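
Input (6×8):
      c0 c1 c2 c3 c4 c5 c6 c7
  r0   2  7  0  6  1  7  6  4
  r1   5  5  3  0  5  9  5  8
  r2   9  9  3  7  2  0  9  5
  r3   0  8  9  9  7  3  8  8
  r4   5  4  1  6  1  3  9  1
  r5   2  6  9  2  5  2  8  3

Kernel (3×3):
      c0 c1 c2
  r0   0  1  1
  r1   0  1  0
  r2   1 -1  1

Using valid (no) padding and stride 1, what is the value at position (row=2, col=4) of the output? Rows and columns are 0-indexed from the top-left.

The receptive field on the input at this output position is [2 0 9 / 7 3 8 / 1 3 9]. Elementwise product with the kernel and sum: 0·1 + 9·1 + 3·1 + 1·1 + 3·-1 + 9·1.

19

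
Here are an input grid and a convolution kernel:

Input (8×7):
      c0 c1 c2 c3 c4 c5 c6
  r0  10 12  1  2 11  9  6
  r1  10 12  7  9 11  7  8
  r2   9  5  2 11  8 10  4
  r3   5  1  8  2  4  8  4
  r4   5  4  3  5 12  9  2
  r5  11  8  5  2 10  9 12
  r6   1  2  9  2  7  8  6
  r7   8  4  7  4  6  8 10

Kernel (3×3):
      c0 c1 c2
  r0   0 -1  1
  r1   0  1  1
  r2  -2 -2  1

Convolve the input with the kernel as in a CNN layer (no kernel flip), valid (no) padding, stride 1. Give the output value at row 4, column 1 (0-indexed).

-11

The receptive field on the input at this output position is [4 3 5 / 8 5 2 / 2 9 2]. Elementwise product with the kernel and sum: 3·-1 + 5·1 + 5·1 + 2·1 + 2·-2 + 9·-2 + 2·1.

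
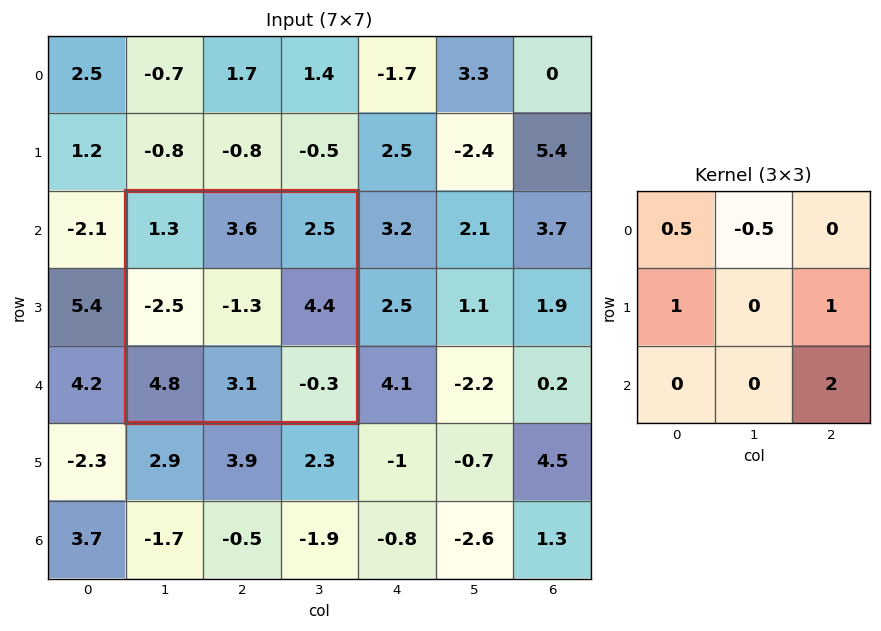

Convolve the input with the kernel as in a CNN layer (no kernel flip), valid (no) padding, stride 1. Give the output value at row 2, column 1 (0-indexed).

0.15

The receptive field on the input at this output position is [1.3 3.6 2.5 / -2.5 -1.3 4.4 / 4.8 3.1 -0.3]. Elementwise product with the kernel and sum: 1.3·0.5 + 3.6·-0.5 + -2.5·1 + 4.4·1 + -0.3·2.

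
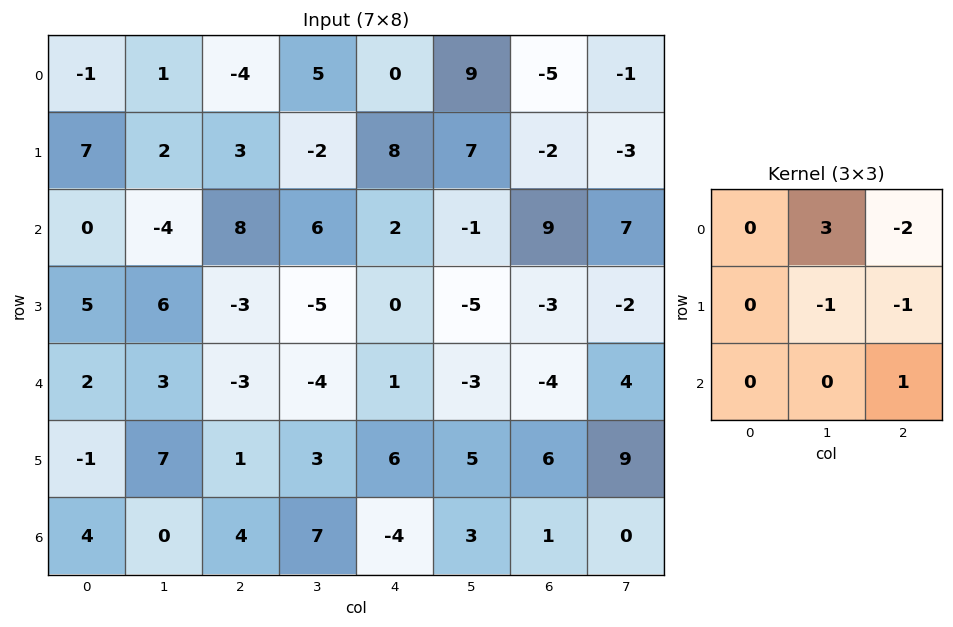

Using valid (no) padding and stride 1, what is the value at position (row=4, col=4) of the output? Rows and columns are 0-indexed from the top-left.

The receptive field on the input at this output position is [1 -3 -4 / 6 5 6 / -4 3 1]. Elementwise product with the kernel and sum: -3·3 + -4·-2 + 5·-1 + 6·-1 + 1·1.

-11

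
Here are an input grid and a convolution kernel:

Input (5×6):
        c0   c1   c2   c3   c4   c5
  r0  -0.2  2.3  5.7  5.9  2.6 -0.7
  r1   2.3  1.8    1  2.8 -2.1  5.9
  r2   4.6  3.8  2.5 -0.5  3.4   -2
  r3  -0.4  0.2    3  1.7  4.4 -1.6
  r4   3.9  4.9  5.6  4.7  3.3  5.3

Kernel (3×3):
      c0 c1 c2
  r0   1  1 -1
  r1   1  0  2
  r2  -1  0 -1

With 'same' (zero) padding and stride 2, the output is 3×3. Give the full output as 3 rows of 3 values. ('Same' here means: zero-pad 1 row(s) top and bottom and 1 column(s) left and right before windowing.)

Output[0,0]: The receptive field on the zero-padded input at this output position is [0 0 0 / 0 -0.2 2.3 / 0 2.3 1.8]. Elementwise product with the kernel and sum: 0·1 + 0·1 + 0·-1 + 0·1 + 2.3·2 + 0·-1 + 1.8·-1.
Output[0,1]: The receptive field on the zero-padded input at this output position is [0 0 0 / 2.3 5.7 5.9 / 1.8 1 2.8]. Elementwise product with the kernel and sum: 0·1 + 0·1 + 0·-1 + 2.3·1 + 5.9·2 + 1.8·-1 + 2.8·-1.

2.8 9.5 -4.2
7.9 0.9 -9.8
9.2 15.8 23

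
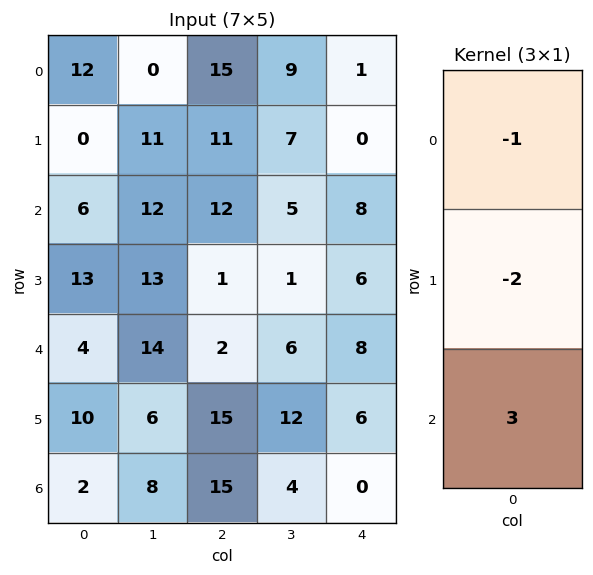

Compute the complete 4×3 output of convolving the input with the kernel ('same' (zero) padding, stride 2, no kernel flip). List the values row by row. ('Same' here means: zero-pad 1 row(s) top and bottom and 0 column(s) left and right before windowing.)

-24 3 -2
27 -32 2
9 40 -4
-14 -45 -6

Output[0,0]: The receptive field on the zero-padded input at this output position is [0 / 12 / 0]. Elementwise product with the kernel and sum: 0·-1 + 12·-2 + 0·3.
Output[0,1]: The receptive field on the zero-padded input at this output position is [0 / 15 / 11]. Elementwise product with the kernel and sum: 0·-1 + 15·-2 + 11·3.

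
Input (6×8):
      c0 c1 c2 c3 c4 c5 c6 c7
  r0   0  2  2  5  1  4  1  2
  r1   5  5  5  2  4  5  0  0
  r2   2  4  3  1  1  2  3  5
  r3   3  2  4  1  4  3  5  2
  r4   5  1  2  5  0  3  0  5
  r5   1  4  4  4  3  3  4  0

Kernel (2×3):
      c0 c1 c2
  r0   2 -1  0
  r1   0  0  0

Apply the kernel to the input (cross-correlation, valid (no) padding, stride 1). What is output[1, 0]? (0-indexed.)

The receptive field on the input at this output position is [5 5 5 / 2 4 3]. Elementwise product with the kernel and sum: 5·2 + 5·-1.

5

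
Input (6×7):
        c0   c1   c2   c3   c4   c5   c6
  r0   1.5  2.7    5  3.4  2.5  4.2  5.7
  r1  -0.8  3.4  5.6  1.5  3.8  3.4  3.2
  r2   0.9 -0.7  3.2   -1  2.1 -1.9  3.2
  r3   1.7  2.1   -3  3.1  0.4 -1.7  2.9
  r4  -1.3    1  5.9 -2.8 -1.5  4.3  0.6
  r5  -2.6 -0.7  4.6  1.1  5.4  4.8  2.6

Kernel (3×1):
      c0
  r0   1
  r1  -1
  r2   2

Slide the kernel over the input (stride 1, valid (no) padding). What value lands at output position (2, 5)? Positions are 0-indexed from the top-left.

8.4

The receptive field on the input at this output position is [-1.9 / -1.7 / 4.3]. Elementwise product with the kernel and sum: -1.9·1 + -1.7·-1 + 4.3·2.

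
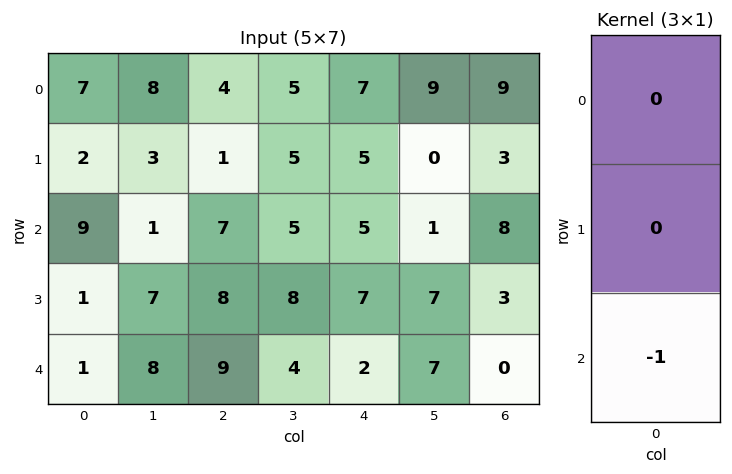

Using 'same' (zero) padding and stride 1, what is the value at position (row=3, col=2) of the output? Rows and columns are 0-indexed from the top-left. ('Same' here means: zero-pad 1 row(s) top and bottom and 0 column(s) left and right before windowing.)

The receptive field on the zero-padded input at this output position is [7 / 8 / 9]. Elementwise product with the kernel and sum: 9·-1.

-9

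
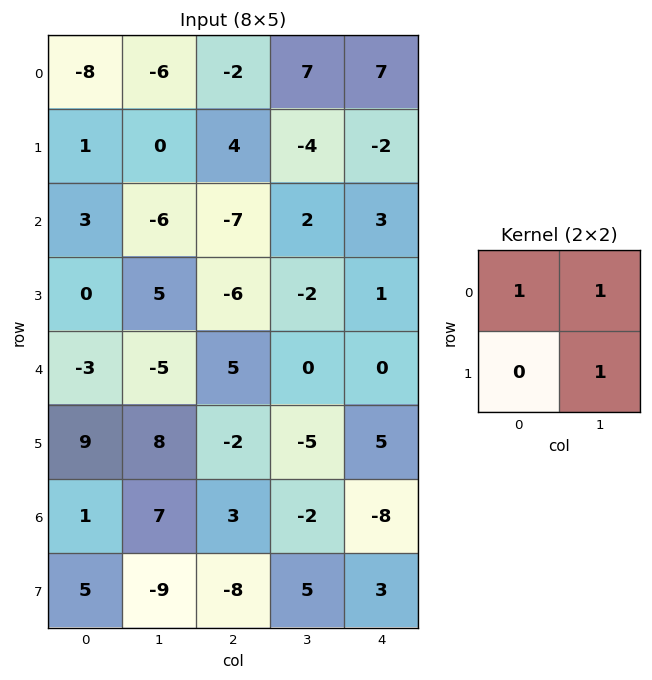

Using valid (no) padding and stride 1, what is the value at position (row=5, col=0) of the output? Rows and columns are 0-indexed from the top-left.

The receptive field on the input at this output position is [9 8 / 1 7]. Elementwise product with the kernel and sum: 9·1 + 8·1 + 7·1.

24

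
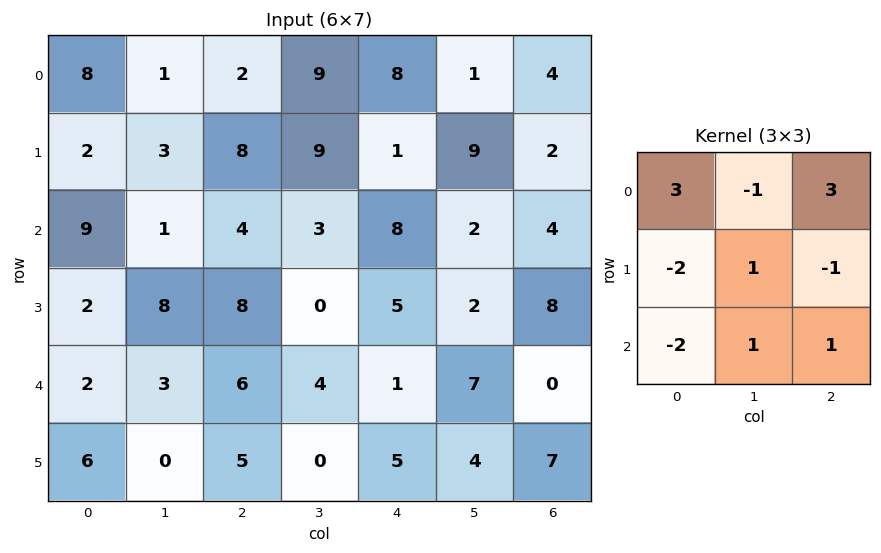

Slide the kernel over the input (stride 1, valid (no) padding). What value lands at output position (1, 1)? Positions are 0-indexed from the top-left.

19

The receptive field on the input at this output position is [3 8 9 / 1 4 3 / 8 8 0]. Elementwise product with the kernel and sum: 3·3 + 8·-1 + 9·3 + 1·-2 + 4·1 + 3·-1 + 8·-2 + 8·1 + 0·1.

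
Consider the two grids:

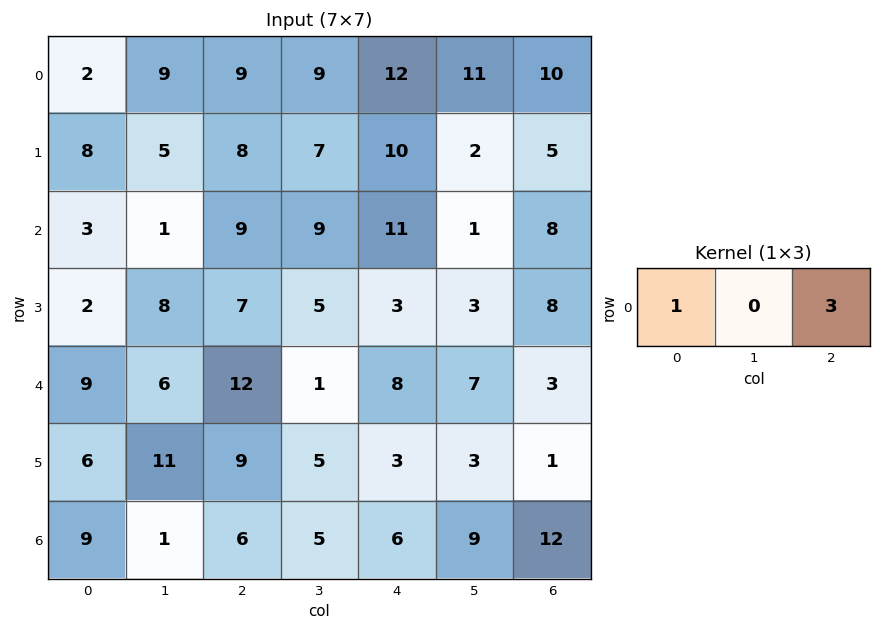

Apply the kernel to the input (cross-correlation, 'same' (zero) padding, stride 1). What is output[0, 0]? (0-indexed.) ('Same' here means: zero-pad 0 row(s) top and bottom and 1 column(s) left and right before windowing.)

The receptive field on the zero-padded input at this output position is [0 2 9]. Elementwise product with the kernel and sum: 0·1 + 9·3.

27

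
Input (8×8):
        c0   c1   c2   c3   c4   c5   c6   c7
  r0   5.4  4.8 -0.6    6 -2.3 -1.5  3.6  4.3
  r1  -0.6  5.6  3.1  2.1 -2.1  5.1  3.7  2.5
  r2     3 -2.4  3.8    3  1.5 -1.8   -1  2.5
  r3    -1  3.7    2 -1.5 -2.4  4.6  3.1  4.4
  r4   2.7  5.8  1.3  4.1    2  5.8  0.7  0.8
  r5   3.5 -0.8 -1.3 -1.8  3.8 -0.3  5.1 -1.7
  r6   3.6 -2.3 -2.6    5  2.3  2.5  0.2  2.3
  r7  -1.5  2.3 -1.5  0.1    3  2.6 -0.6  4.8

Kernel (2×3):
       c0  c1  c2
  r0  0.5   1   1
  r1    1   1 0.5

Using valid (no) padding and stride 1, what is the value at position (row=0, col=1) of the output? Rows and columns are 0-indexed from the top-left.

17.55

The receptive field on the input at this output position is [4.8 -0.6 6 / 5.6 3.1 2.1]. Elementwise product with the kernel and sum: 4.8·0.5 + -0.6·1 + 6·1 + 5.6·1 + 3.1·1 + 2.1·0.5.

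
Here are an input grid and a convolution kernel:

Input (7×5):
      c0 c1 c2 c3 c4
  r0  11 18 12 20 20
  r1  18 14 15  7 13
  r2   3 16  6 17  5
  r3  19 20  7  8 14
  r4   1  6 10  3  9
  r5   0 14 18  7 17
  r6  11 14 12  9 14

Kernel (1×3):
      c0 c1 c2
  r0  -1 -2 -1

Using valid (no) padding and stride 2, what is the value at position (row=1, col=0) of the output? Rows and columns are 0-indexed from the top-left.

-41

The receptive field on the input at this output position is [3 16 6]. Elementwise product with the kernel and sum: 3·-1 + 16·-2 + 6·-1.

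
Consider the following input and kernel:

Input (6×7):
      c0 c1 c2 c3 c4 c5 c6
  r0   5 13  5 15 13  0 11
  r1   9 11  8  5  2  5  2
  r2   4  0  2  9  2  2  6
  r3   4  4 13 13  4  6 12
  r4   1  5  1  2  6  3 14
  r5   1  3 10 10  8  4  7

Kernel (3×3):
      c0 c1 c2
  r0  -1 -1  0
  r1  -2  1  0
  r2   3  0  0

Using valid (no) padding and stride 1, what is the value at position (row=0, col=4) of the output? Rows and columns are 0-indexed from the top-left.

The receptive field on the input at this output position is [13 0 11 / 2 5 2 / 2 2 6]. Elementwise product with the kernel and sum: 13·-1 + 0·-1 + 2·-2 + 5·1 + 2·3.

-6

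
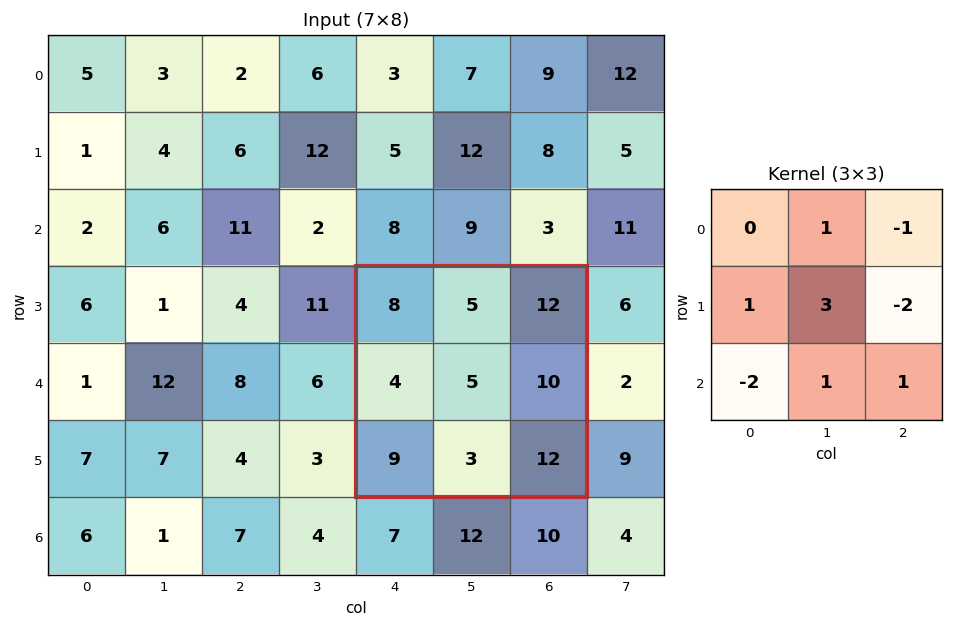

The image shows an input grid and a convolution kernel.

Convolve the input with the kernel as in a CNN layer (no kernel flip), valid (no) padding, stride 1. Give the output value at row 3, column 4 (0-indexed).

The receptive field on the input at this output position is [8 5 12 / 4 5 10 / 9 3 12]. Elementwise product with the kernel and sum: 5·1 + 12·-1 + 4·1 + 5·3 + 10·-2 + 9·-2 + 3·1 + 12·1.

-11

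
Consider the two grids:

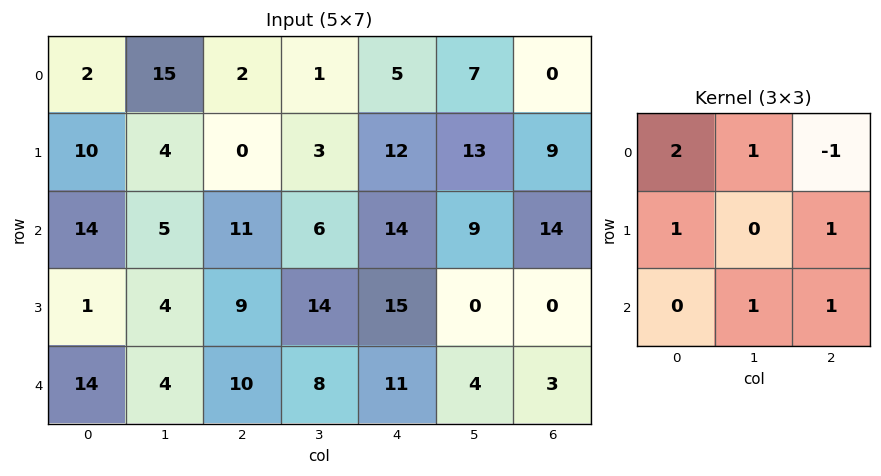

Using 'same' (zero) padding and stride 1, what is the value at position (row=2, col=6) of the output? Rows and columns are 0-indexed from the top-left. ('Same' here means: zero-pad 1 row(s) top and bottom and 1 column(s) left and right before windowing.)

The receptive field on the zero-padded input at this output position is [13 9 0 / 9 14 0 / 0 0 0]. Elementwise product with the kernel and sum: 13·2 + 9·1 + 0·-1 + 9·1 + 0·1 + 0·1 + 0·1.

44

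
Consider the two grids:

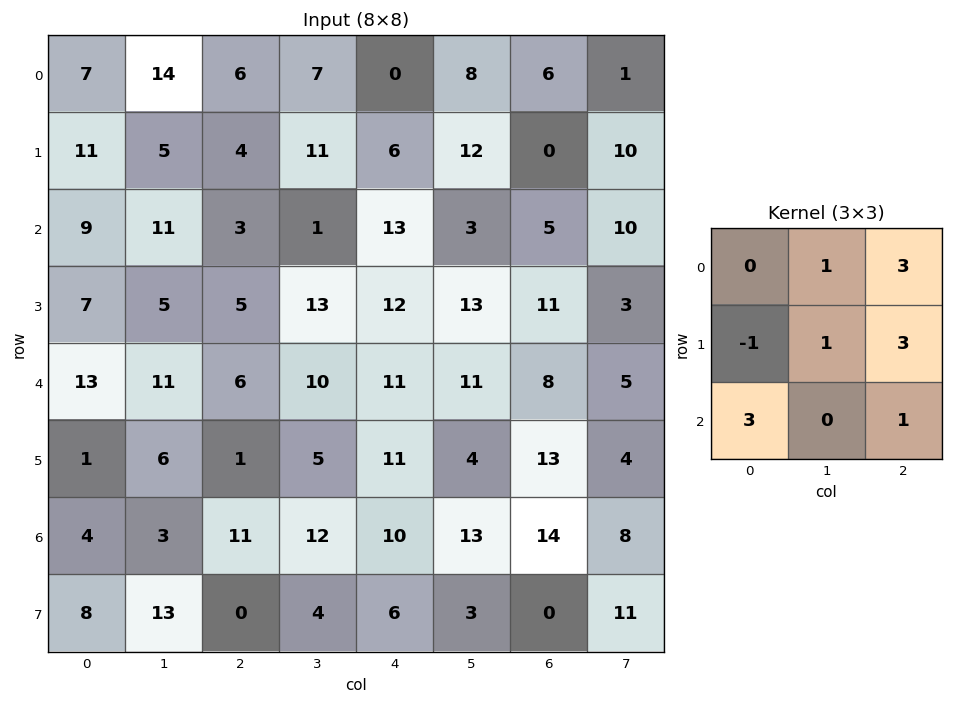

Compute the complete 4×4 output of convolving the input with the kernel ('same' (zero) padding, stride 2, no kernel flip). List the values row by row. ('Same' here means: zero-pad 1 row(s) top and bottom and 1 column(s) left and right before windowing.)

54 39 62 47
73 60 115 104
74 92 104 48
45 103 75 70

Output[0,0]: The receptive field on the zero-padded input at this output position is [0 0 0 / 0 7 14 / 0 11 5]. Elementwise product with the kernel and sum: 0·1 + 0·3 + 0·-1 + 7·1 + 14·3 + 0·3 + 5·1.
Output[0,1]: The receptive field on the zero-padded input at this output position is [0 0 0 / 14 6 7 / 5 4 11]. Elementwise product with the kernel and sum: 0·1 + 0·3 + 14·-1 + 6·1 + 7·3 + 5·3 + 11·1.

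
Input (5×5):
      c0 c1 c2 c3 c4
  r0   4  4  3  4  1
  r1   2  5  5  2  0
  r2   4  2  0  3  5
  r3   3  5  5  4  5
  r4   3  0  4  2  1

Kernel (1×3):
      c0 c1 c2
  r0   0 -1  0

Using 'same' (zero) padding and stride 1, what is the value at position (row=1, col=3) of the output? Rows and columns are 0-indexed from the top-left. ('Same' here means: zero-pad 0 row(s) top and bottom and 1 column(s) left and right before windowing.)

The receptive field on the zero-padded input at this output position is [5 2 0]. Elementwise product with the kernel and sum: 2·-1.

-2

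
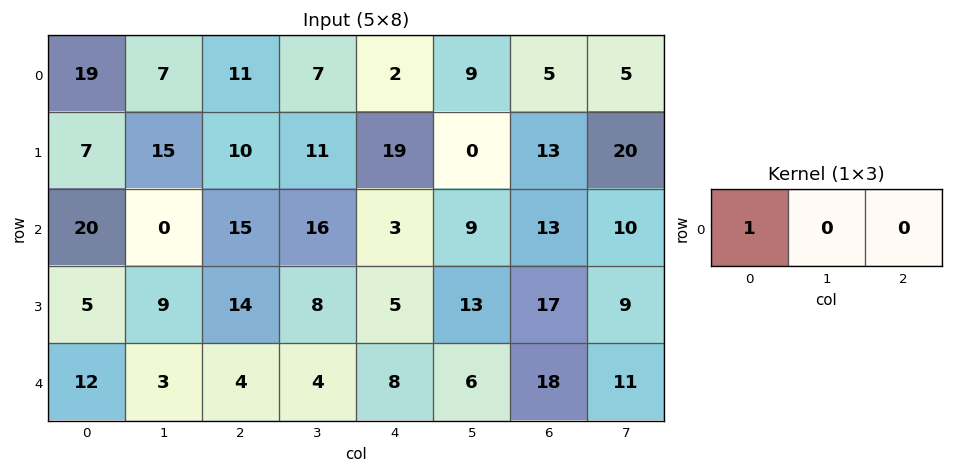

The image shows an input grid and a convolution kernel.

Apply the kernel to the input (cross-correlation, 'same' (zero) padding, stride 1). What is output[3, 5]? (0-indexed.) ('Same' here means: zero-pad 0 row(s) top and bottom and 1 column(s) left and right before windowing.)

The receptive field on the zero-padded input at this output position is [5 13 17]. Elementwise product with the kernel and sum: 5·1.

5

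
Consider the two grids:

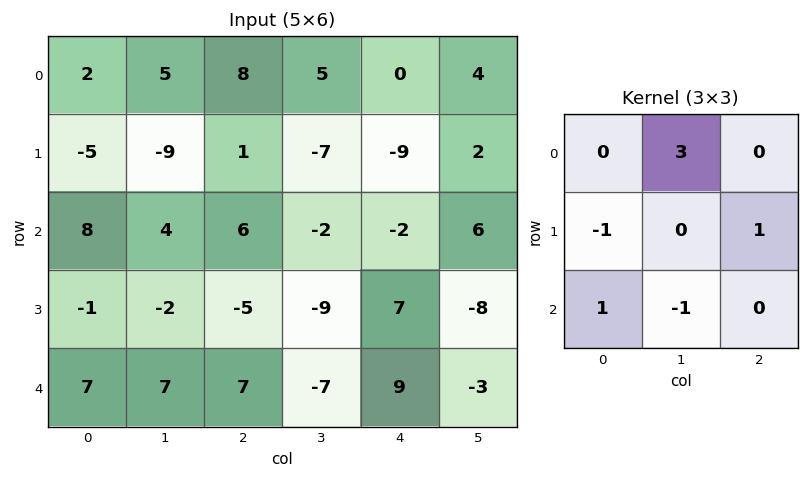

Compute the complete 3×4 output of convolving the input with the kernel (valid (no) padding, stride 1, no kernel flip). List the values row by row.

25 24 13 9
-28 0 -25 -35
8 11 20 -21

Output[0,0]: The receptive field on the input at this output position is [2 5 8 / -5 -9 1 / 8 4 6]. Elementwise product with the kernel and sum: 5·3 + -5·-1 + 1·1 + 8·1 + 4·-1.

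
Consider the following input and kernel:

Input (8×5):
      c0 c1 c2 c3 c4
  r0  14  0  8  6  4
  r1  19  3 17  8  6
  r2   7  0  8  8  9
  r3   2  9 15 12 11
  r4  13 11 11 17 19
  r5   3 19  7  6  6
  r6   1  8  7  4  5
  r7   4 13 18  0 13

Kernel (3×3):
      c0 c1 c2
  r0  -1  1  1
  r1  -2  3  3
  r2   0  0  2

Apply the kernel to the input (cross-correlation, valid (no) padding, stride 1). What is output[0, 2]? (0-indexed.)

The receptive field on the input at this output position is [8 6 4 / 17 8 6 / 8 8 9]. Elementwise product with the kernel and sum: 8·-1 + 6·1 + 4·1 + 17·-2 + 8·3 + 6·3 + 9·2.

28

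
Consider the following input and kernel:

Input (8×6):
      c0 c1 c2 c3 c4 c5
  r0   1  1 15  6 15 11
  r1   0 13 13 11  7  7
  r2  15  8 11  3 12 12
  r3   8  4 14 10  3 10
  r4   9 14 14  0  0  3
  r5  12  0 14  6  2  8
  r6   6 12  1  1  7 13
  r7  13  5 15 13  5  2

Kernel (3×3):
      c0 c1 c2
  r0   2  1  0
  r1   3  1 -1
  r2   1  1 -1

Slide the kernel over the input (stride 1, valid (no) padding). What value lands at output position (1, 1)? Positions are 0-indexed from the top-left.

79

The receptive field on the input at this output position is [13 13 11 / 8 11 3 / 4 14 10]. Elementwise product with the kernel and sum: 13·2 + 13·1 + 8·3 + 11·1 + 3·-1 + 4·1 + 14·1 + 10·-1.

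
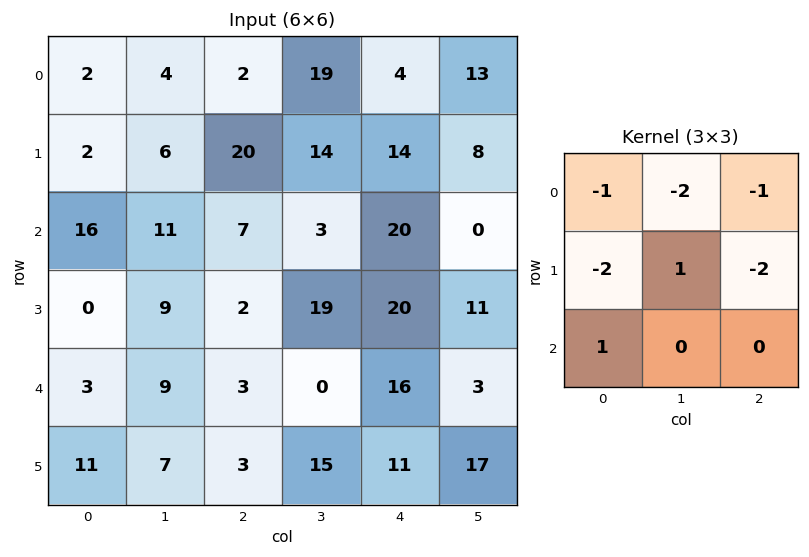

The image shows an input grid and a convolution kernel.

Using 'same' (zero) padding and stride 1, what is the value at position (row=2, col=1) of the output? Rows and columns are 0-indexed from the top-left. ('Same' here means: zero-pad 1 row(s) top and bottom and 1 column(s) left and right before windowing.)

The receptive field on the zero-padded input at this output position is [2 6 20 / 16 11 7 / 0 9 2]. Elementwise product with the kernel and sum: 2·-1 + 6·-2 + 20·-1 + 16·-2 + 11·1 + 7·-2 + 0·1.

-69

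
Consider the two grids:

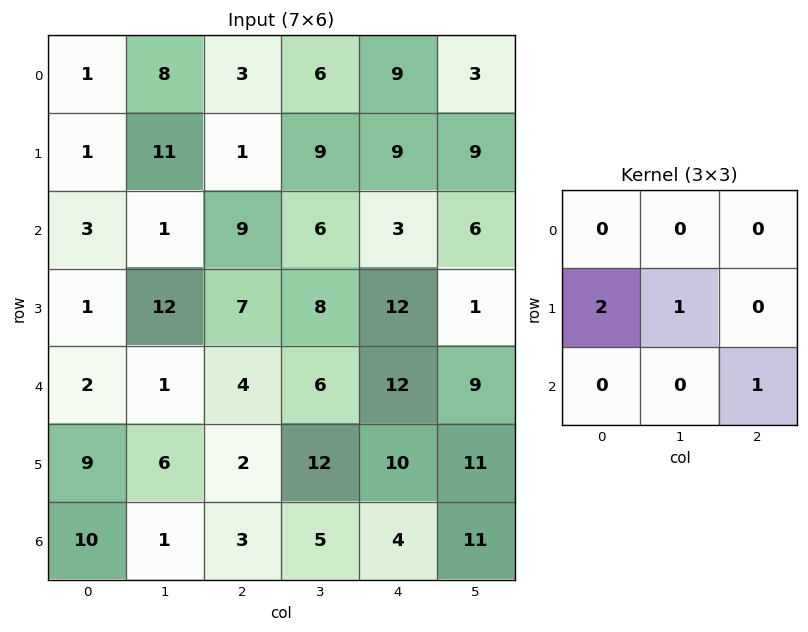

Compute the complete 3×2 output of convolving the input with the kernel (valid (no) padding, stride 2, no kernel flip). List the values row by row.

Output[0,0]: The receptive field on the input at this output position is [1 8 3 / 1 11 1 / 3 1 9]. Elementwise product with the kernel and sum: 1·2 + 11·1 + 9·1.

22 14
18 34
27 20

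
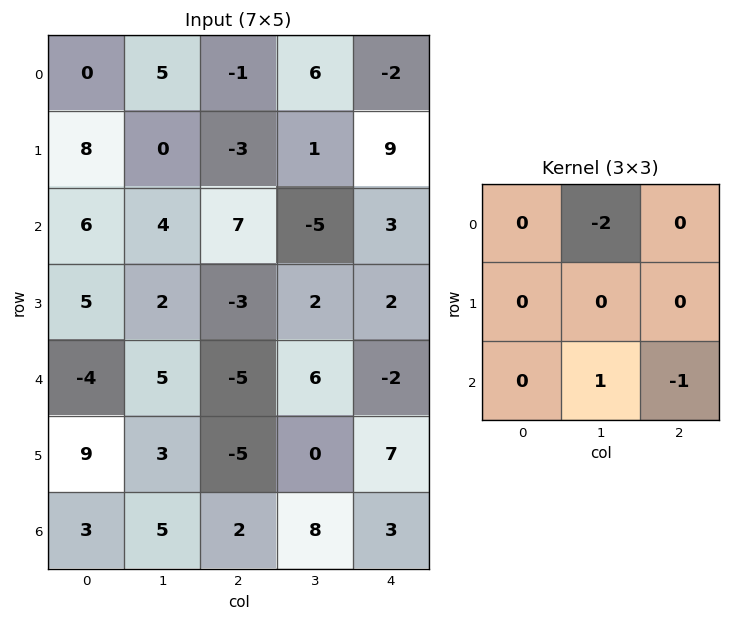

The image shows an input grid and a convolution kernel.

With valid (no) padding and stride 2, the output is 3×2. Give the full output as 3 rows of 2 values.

-13 -20
2 18
-7 -7

Output[0,0]: The receptive field on the input at this output position is [0 5 -1 / 8 0 -3 / 6 4 7]. Elementwise product with the kernel and sum: 5·-2 + 4·1 + 7·-1.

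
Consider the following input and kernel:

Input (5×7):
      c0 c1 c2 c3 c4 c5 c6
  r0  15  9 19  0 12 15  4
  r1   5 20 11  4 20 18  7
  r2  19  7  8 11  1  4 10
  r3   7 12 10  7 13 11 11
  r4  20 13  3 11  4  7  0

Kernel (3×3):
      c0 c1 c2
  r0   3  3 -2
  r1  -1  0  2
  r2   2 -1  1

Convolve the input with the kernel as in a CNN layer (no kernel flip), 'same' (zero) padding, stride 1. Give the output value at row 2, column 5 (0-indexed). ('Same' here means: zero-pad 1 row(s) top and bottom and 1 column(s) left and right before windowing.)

145

The receptive field on the zero-padded input at this output position is [20 18 7 / 1 4 10 / 13 11 11]. Elementwise product with the kernel and sum: 20·3 + 18·3 + 7·-2 + 1·-1 + 10·2 + 13·2 + 11·-1 + 11·1.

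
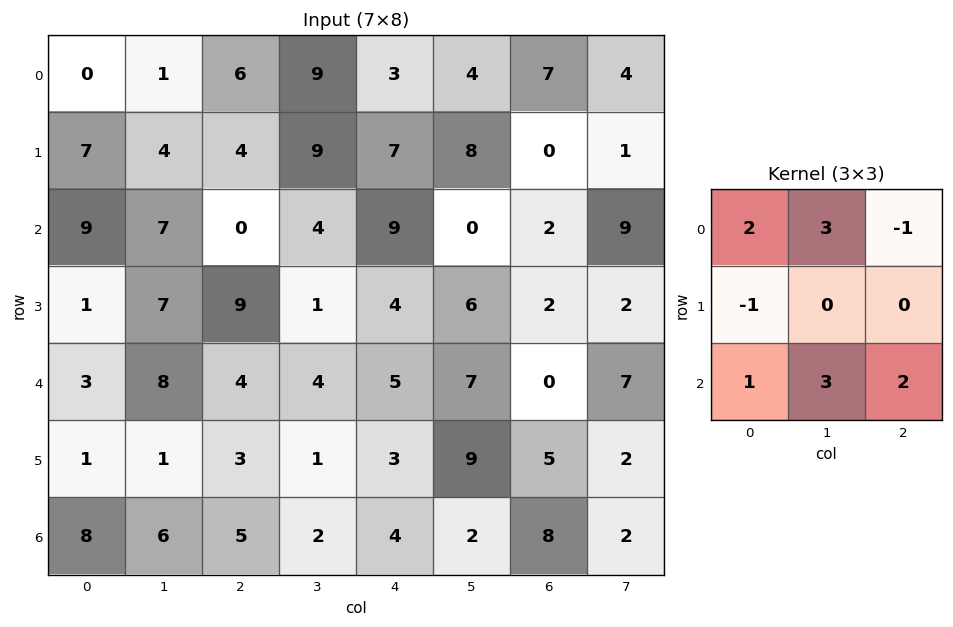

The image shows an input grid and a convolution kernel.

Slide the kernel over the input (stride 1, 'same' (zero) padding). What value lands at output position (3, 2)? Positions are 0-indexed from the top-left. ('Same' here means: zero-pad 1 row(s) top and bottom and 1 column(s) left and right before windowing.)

31

The receptive field on the zero-padded input at this output position is [7 0 4 / 7 9 1 / 8 4 4]. Elementwise product with the kernel and sum: 7·2 + 0·3 + 4·-1 + 7·-1 + 8·1 + 4·3 + 4·2.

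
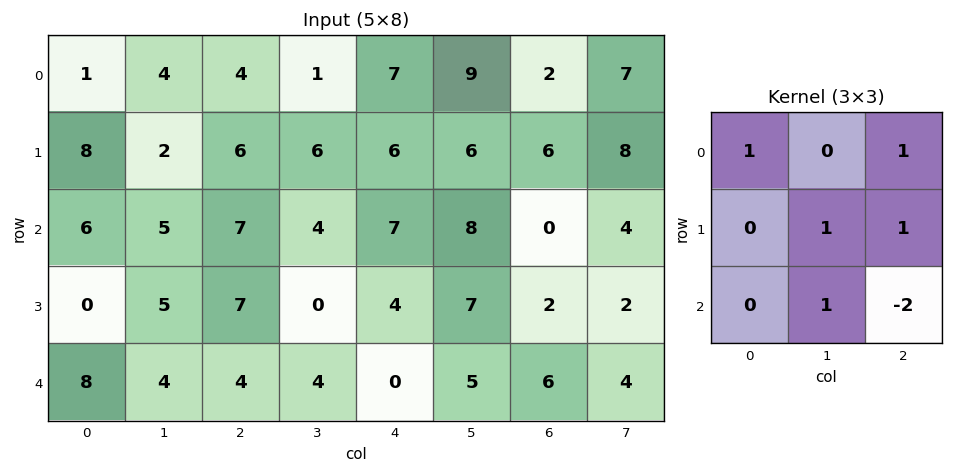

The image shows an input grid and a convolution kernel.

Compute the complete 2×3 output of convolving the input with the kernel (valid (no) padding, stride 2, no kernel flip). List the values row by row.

Output[0,0]: The receptive field on the input at this output position is [1 4 4 / 8 2 6 / 6 5 7]. Elementwise product with the kernel and sum: 1·1 + 4·1 + 2·1 + 6·1 + 5·1 + 7·-2.
Output[0,1]: The receptive field on the input at this output position is [4 1 7 / 6 6 6 / 7 4 7]. Elementwise product with the kernel and sum: 4·1 + 7·1 + 6·1 + 6·1 + 4·1 + 7·-2.

4 13 29
21 22 9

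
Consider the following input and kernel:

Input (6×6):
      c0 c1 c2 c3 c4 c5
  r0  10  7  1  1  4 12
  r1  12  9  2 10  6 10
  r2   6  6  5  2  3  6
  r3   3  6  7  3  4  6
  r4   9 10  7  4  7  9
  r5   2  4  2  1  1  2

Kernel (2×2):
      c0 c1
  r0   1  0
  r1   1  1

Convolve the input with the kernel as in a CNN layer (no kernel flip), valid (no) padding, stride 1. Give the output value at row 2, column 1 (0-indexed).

The receptive field on the input at this output position is [6 5 / 6 7]. Elementwise product with the kernel and sum: 6·1 + 6·1 + 7·1.

19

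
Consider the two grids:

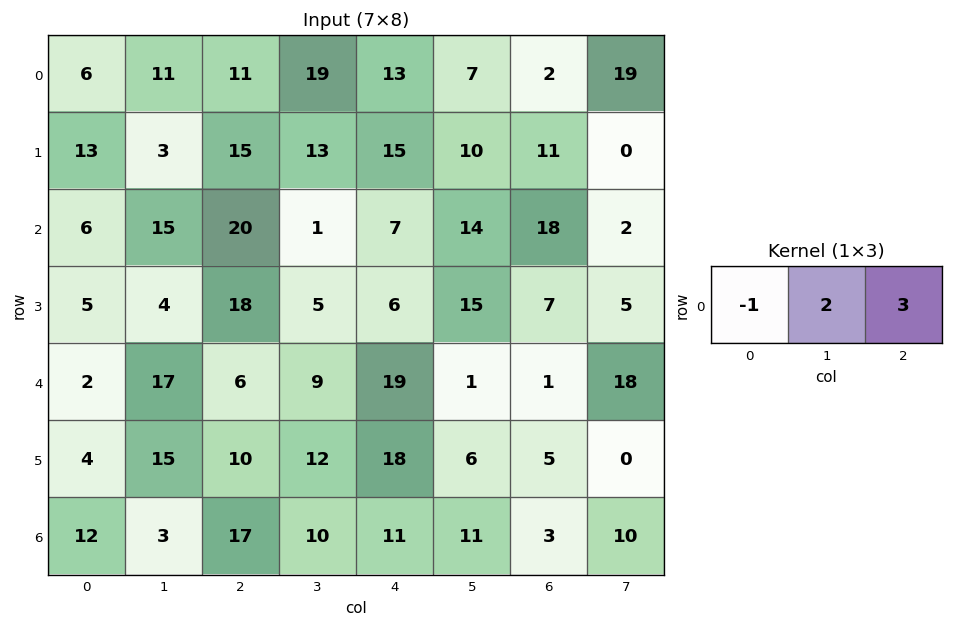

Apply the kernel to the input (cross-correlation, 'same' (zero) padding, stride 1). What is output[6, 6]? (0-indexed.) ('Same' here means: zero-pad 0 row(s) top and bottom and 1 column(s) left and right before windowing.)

25

The receptive field on the zero-padded input at this output position is [11 3 10]. Elementwise product with the kernel and sum: 11·-1 + 3·2 + 10·3.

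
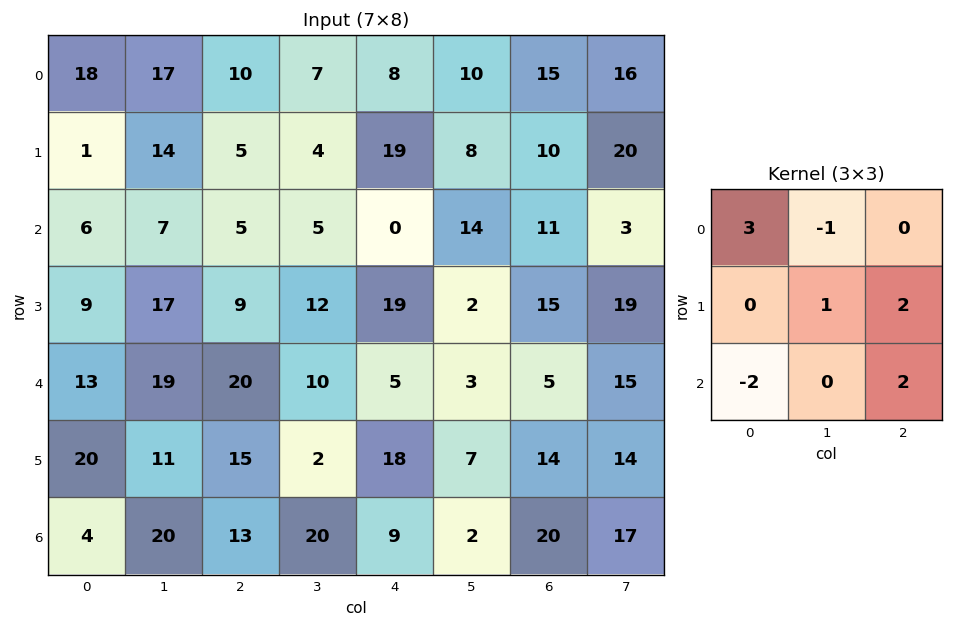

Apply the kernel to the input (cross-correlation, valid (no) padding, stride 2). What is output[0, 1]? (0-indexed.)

The receptive field on the input at this output position is [10 7 8 / 5 4 19 / 5 5 0]. Elementwise product with the kernel and sum: 10·3 + 7·-1 + 4·1 + 19·2 + 5·-2 + 0·2.

55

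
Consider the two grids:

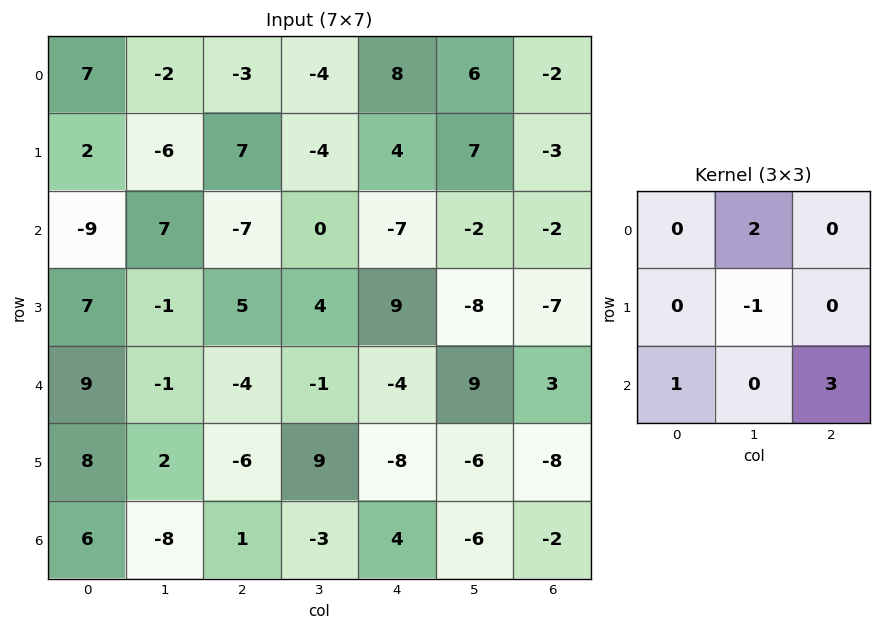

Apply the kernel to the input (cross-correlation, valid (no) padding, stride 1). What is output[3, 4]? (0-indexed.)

The receptive field on the input at this output position is [9 -8 -7 / -4 9 3 / -8 -6 -8]. Elementwise product with the kernel and sum: -8·2 + 9·-1 + -8·1 + -8·3.

-57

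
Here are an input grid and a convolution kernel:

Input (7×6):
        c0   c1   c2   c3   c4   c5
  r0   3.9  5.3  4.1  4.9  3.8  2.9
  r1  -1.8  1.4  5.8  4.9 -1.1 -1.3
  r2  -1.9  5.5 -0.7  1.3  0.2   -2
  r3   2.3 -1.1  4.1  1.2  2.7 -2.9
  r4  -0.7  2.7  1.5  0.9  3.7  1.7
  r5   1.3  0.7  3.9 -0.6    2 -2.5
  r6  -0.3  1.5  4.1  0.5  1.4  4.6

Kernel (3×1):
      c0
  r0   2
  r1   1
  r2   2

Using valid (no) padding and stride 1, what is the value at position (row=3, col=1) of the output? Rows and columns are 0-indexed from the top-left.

1.9

The receptive field on the input at this output position is [-1.1 / 2.7 / 0.7]. Elementwise product with the kernel and sum: -1.1·2 + 2.7·1 + 0.7·2.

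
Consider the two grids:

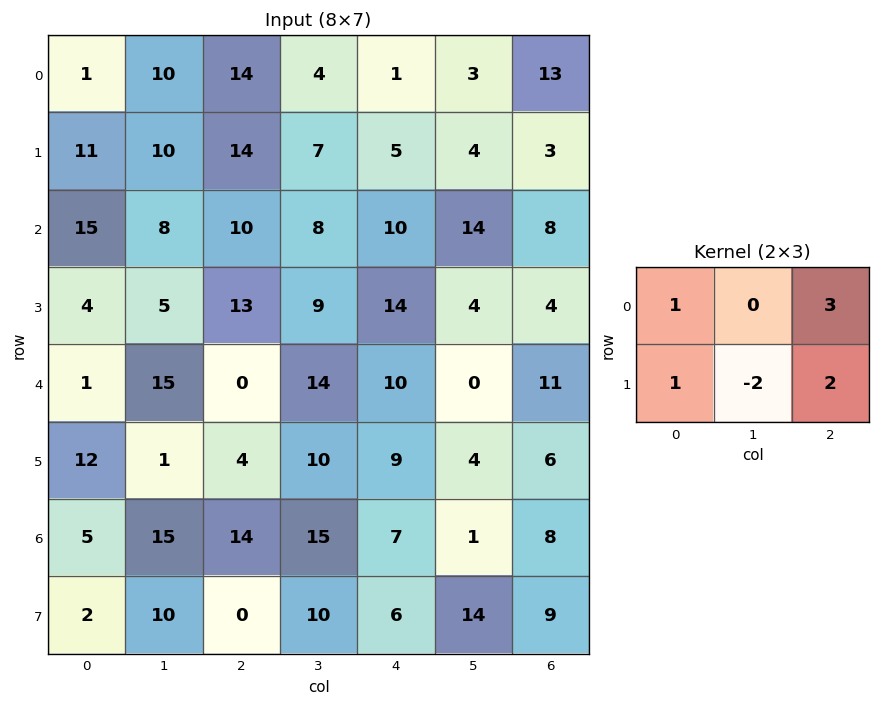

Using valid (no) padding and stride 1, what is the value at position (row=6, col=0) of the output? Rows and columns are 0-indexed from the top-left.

29

The receptive field on the input at this output position is [5 15 14 / 2 10 0]. Elementwise product with the kernel and sum: 5·1 + 14·3 + 2·1 + 10·-2 + 0·2.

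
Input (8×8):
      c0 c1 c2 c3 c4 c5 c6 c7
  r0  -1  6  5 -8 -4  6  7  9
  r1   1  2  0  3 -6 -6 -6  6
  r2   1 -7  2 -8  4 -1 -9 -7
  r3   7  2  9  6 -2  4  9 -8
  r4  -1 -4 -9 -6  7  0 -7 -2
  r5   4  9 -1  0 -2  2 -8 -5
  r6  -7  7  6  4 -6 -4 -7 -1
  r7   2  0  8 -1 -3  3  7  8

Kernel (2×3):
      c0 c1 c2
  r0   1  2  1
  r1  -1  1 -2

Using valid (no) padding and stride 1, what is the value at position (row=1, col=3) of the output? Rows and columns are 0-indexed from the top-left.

The receptive field on the input at this output position is [3 -6 -6 / -8 4 -1]. Elementwise product with the kernel and sum: 3·1 + -6·2 + -6·1 + -8·-1 + 4·1 + -1·-2.

-1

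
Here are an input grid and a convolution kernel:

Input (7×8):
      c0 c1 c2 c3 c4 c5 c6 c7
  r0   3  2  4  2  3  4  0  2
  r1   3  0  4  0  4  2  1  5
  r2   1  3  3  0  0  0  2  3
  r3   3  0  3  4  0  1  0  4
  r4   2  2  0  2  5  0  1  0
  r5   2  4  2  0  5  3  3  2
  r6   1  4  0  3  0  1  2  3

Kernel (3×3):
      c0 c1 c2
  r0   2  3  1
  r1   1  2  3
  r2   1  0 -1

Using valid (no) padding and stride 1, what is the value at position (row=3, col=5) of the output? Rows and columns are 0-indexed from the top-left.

The receptive field on the input at this output position is [1 0 4 / 0 1 0 / 3 3 2]. Elementwise product with the kernel and sum: 1·2 + 0·3 + 4·1 + 0·1 + 1·2 + 0·3 + 3·1 + 2·-1.

9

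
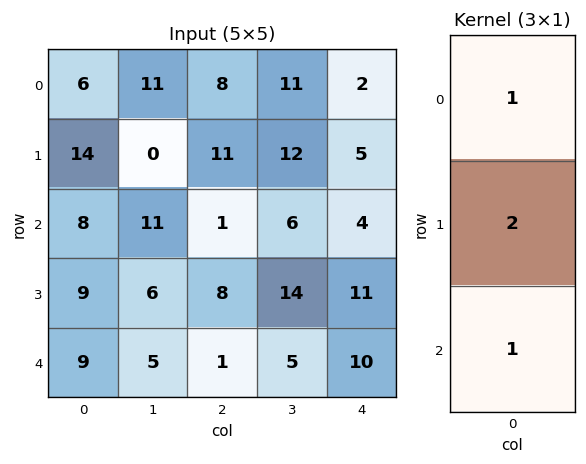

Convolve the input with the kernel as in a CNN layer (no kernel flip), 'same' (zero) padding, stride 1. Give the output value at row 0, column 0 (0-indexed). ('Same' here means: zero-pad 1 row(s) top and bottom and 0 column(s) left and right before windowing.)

26

The receptive field on the zero-padded input at this output position is [0 / 6 / 14]. Elementwise product with the kernel and sum: 0·1 + 6·2 + 14·1.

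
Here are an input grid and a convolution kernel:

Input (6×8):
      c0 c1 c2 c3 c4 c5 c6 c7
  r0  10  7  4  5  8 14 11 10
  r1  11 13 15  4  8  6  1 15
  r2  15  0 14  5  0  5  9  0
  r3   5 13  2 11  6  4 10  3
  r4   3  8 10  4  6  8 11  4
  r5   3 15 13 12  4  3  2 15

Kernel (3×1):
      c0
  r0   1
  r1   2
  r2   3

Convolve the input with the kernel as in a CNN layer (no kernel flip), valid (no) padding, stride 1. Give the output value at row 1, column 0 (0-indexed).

The receptive field on the input at this output position is [11 / 15 / 5]. Elementwise product with the kernel and sum: 11·1 + 15·2 + 5·3.

56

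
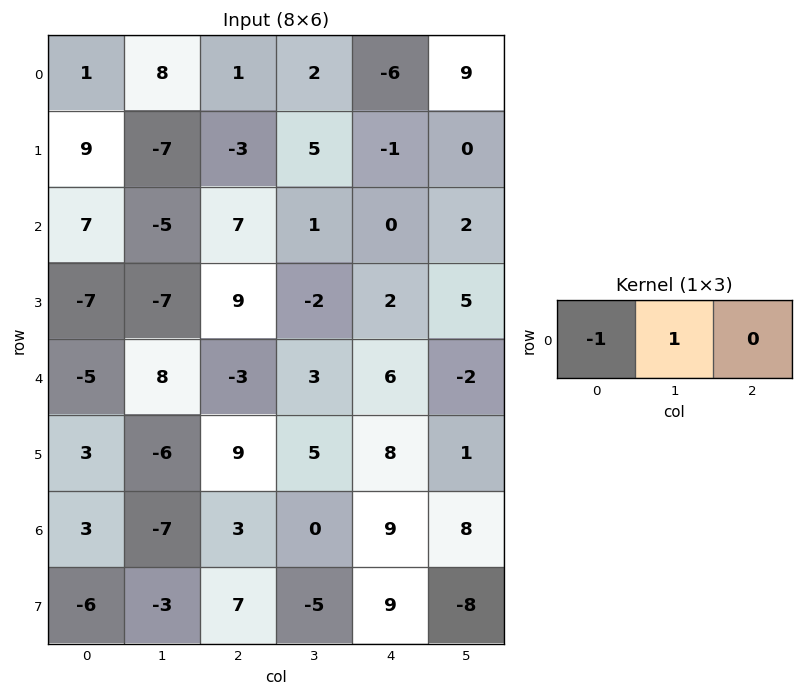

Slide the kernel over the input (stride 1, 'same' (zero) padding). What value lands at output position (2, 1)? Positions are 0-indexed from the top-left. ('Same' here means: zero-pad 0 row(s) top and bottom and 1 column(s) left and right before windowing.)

-12

The receptive field on the zero-padded input at this output position is [7 -5 7]. Elementwise product with the kernel and sum: 7·-1 + -5·1.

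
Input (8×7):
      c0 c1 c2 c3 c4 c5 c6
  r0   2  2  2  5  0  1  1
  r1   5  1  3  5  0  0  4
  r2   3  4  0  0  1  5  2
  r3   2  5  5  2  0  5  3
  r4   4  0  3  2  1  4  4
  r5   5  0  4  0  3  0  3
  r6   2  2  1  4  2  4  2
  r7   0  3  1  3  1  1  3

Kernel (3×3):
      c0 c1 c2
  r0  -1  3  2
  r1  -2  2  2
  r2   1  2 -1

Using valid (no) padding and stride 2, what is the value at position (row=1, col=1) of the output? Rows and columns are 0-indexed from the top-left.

The receptive field on the input at this output position is [0 0 1 / 5 2 0 / 3 2 1]. Elementwise product with the kernel and sum: 0·-1 + 0·3 + 1·2 + 5·-2 + 2·2 + 0·2 + 3·1 + 2·2 + 1·-1.

2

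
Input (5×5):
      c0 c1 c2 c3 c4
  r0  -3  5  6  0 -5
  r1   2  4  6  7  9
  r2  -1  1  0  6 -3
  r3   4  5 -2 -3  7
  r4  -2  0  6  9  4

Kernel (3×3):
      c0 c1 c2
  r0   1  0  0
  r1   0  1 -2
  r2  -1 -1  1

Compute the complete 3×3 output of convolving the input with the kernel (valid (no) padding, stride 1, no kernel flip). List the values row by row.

-11 2 -14
-8 -14 30
16 8 -28

Output[0,0]: The receptive field on the input at this output position is [-3 5 6 / 2 4 6 / -1 1 0]. Elementwise product with the kernel and sum: -3·1 + 4·1 + 6·-2 + -1·-1 + 1·-1 + 0·1.
Output[0,1]: The receptive field on the input at this output position is [5 6 0 / 4 6 7 / 1 0 6]. Elementwise product with the kernel and sum: 5·1 + 6·1 + 7·-2 + 1·-1 + 0·-1 + 6·1.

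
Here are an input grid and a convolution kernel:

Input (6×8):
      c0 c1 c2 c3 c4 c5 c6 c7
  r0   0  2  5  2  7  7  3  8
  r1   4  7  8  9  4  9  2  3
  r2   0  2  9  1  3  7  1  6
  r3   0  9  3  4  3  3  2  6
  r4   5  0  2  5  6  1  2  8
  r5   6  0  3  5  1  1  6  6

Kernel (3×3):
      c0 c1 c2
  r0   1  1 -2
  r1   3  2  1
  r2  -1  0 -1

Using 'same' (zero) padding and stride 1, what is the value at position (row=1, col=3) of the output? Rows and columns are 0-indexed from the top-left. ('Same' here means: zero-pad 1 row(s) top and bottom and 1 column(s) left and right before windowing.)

27

The receptive field on the zero-padded input at this output position is [5 2 7 / 8 9 4 / 9 1 3]. Elementwise product with the kernel and sum: 5·1 + 2·1 + 7·-2 + 8·3 + 9·2 + 4·1 + 9·-1 + 3·-1.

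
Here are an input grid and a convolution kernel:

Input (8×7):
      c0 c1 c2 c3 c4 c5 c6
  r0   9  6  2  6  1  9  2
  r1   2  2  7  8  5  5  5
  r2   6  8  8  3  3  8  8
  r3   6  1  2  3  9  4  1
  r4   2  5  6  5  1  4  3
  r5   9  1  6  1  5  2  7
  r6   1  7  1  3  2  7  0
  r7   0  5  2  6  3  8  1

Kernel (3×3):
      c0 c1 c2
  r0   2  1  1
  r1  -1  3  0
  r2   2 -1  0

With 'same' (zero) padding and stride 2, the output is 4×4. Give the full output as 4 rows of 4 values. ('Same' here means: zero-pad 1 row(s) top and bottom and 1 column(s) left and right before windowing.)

25 -3 8 2
16 35 29 38
4 16 14 11
13 13 21 19

Output[0,0]: The receptive field on the zero-padded input at this output position is [0 0 0 / 0 9 6 / 0 2 2]. Elementwise product with the kernel and sum: 0·2 + 0·1 + 0·1 + 0·-1 + 9·3 + 0·2 + 2·-1.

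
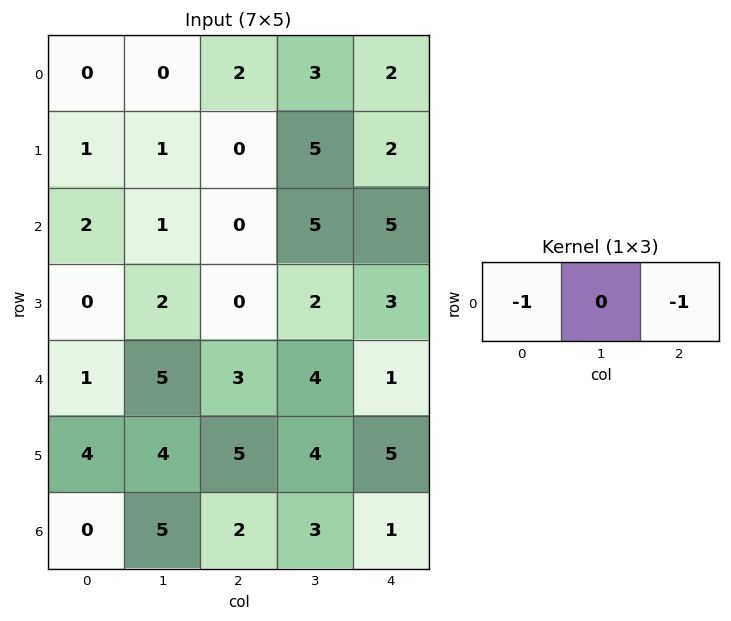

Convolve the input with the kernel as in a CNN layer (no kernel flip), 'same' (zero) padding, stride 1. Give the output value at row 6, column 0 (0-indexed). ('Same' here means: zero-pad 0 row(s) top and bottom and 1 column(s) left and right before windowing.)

-5

The receptive field on the zero-padded input at this output position is [0 0 5]. Elementwise product with the kernel and sum: 0·-1 + 5·-1.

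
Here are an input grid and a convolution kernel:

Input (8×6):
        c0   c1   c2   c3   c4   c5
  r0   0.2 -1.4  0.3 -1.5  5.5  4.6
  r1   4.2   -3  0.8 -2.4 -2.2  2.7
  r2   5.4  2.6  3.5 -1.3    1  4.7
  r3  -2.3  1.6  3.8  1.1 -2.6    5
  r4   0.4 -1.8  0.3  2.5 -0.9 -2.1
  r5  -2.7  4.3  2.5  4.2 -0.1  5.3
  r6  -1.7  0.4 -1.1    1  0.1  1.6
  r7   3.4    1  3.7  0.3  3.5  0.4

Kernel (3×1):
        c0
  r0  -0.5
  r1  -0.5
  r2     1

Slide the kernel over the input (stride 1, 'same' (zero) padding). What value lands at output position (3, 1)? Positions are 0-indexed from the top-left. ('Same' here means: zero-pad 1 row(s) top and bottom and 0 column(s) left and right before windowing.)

The receptive field on the zero-padded input at this output position is [2.6 / 1.6 / -1.8]. Elementwise product with the kernel and sum: 2.6·-0.5 + 1.6·-0.5 + -1.8·1.

-3.9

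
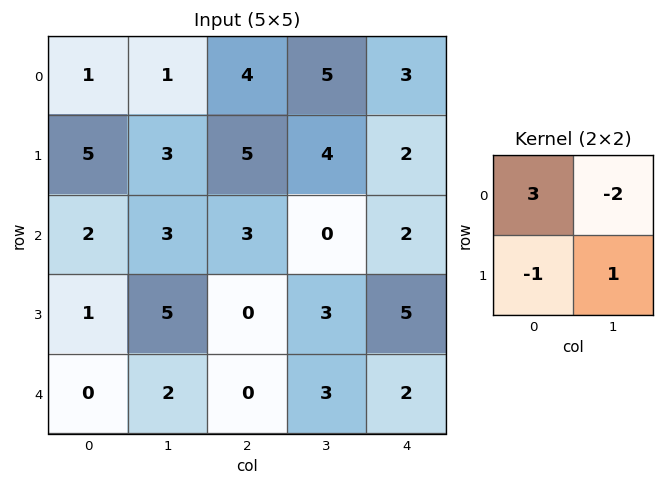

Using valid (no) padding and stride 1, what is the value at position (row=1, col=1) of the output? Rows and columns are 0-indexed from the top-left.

-1

The receptive field on the input at this output position is [3 5 / 3 3]. Elementwise product with the kernel and sum: 3·3 + 5·-2 + 3·-1 + 3·1.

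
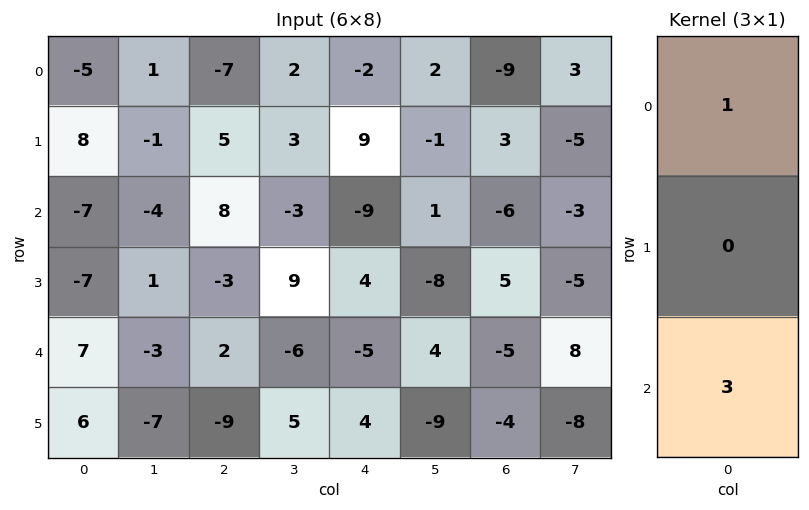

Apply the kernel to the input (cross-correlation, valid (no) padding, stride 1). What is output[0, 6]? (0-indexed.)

The receptive field on the input at this output position is [-9 / 3 / -6]. Elementwise product with the kernel and sum: -9·1 + -6·3.

-27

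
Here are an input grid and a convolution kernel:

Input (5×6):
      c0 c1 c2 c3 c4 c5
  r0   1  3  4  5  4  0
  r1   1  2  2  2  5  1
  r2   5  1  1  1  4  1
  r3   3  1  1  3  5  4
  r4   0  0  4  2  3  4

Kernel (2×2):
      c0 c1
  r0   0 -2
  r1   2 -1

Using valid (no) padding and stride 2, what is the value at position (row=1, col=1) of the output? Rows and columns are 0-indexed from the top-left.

The receptive field on the input at this output position is [1 1 / 1 3]. Elementwise product with the kernel and sum: 1·-2 + 1·2 + 3·-1.

-3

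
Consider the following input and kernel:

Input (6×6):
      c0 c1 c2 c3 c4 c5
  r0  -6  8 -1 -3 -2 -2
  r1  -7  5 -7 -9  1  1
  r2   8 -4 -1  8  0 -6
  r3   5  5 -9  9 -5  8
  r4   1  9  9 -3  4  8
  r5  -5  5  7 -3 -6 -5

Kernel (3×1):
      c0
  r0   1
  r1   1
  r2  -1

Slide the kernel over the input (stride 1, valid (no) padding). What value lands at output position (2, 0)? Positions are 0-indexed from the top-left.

12

The receptive field on the input at this output position is [8 / 5 / 1]. Elementwise product with the kernel and sum: 8·1 + 5·1 + 1·-1.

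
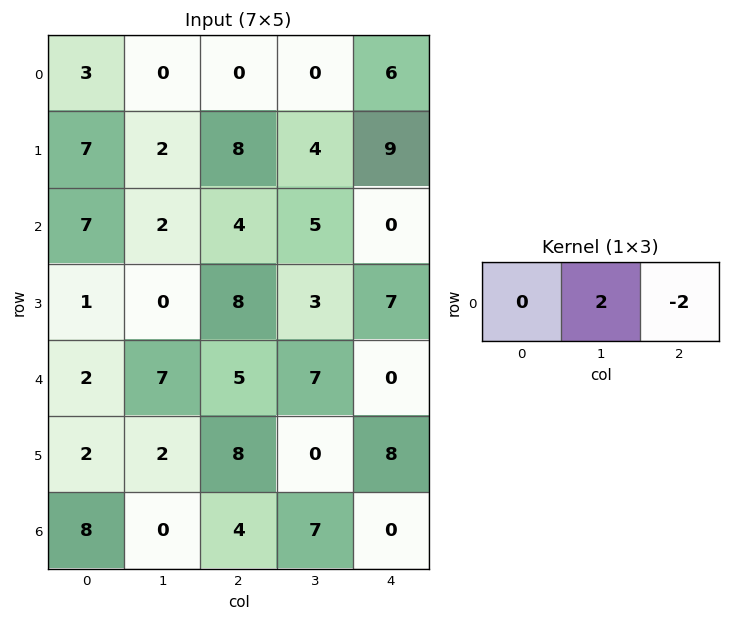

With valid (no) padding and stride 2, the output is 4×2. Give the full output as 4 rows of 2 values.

Output[0,0]: The receptive field on the input at this output position is [3 0 0]. Elementwise product with the kernel and sum: 0·2 + 0·-2.

0 -12
-4 10
4 14
-8 14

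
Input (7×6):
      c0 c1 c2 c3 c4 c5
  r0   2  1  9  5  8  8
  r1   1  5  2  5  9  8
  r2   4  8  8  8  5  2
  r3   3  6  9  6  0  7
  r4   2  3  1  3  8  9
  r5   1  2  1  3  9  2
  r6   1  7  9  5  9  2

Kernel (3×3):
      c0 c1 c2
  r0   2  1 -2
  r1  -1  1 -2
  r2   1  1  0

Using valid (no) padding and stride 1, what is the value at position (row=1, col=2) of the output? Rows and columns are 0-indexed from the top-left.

The receptive field on the input at this output position is [2 5 9 / 8 8 5 / 9 6 0]. Elementwise product with the kernel and sum: 2·2 + 5·1 + 9·-2 + 8·-1 + 8·1 + 5·-2 + 9·1 + 6·1.

-4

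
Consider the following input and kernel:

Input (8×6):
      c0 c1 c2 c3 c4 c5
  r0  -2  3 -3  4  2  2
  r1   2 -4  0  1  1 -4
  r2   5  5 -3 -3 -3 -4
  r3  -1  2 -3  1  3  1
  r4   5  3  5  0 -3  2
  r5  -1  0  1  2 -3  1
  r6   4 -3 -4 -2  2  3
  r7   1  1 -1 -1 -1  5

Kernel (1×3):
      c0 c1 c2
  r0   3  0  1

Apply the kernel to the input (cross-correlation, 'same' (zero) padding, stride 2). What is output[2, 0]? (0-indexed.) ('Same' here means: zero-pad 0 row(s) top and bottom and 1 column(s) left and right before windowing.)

3

The receptive field on the zero-padded input at this output position is [0 5 3]. Elementwise product with the kernel and sum: 0·3 + 3·1.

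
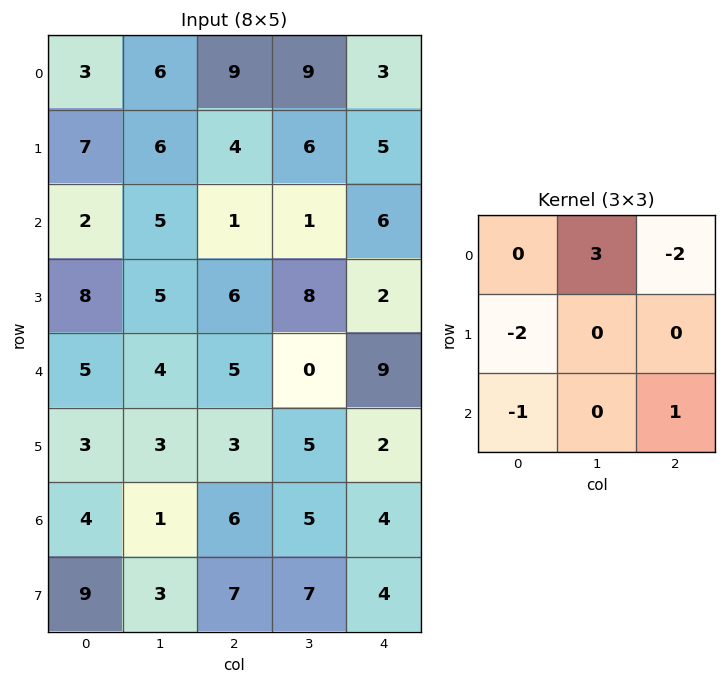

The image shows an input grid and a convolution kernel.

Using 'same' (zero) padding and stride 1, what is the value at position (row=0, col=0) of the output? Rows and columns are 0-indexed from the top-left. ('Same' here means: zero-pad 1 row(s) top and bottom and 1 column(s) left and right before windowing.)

The receptive field on the zero-padded input at this output position is [0 0 0 / 0 3 6 / 0 7 6]. Elementwise product with the kernel and sum: 0·3 + 0·-2 + 0·-2 + 0·-1 + 6·1.

6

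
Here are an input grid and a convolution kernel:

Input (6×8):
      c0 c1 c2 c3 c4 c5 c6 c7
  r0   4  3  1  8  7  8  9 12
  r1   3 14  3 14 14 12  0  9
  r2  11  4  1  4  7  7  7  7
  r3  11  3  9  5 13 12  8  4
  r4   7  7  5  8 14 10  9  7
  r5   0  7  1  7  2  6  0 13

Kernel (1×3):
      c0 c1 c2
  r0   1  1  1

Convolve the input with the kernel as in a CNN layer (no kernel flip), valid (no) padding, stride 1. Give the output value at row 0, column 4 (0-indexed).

The receptive field on the input at this output position is [7 8 9]. Elementwise product with the kernel and sum: 7·1 + 8·1 + 9·1.

24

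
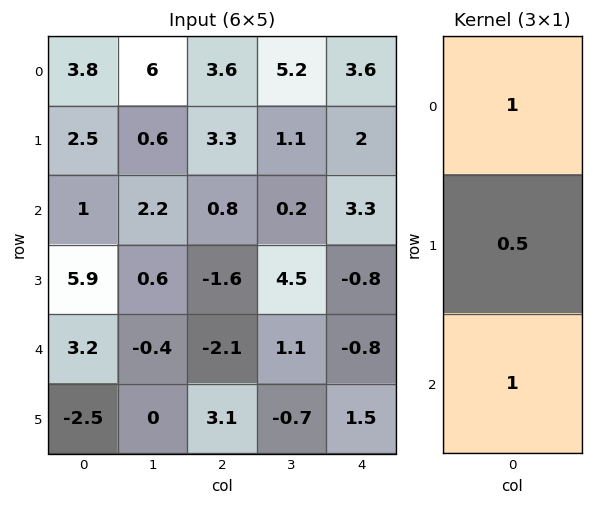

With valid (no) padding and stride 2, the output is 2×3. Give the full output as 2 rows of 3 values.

Output[0,0]: The receptive field on the input at this output position is [3.8 / 2.5 / 1]. Elementwise product with the kernel and sum: 3.8·1 + 2.5·0.5 + 1·1.
Output[0,1]: The receptive field on the input at this output position is [3.6 / 3.3 / 0.8]. Elementwise product with the kernel and sum: 3.6·1 + 3.3·0.5 + 0.8·1.

6.05 6.05 7.9
7.15 -2.1 2.1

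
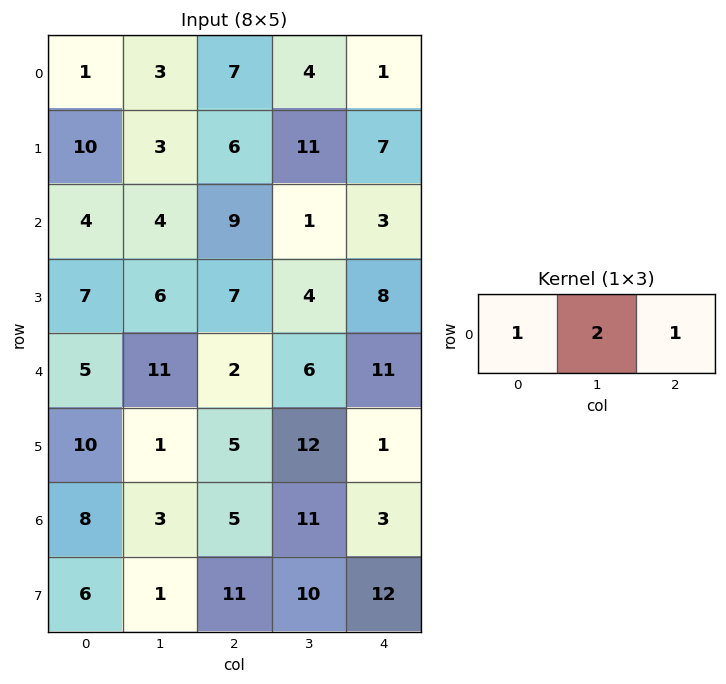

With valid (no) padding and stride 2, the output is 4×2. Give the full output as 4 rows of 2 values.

Output[0,0]: The receptive field on the input at this output position is [1 3 7]. Elementwise product with the kernel and sum: 1·1 + 3·2 + 7·1.

14 16
21 14
29 25
19 30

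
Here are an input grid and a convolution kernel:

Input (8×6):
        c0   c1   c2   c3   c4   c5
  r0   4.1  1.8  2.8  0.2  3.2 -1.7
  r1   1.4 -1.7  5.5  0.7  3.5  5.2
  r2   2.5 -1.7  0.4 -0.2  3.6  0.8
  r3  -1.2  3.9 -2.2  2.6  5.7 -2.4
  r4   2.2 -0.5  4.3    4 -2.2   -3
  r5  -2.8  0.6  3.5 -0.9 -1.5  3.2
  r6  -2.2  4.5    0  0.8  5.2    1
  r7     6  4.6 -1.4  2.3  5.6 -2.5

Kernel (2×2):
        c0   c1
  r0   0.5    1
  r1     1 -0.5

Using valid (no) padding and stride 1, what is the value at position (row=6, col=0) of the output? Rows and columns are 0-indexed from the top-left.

The receptive field on the input at this output position is [-2.2 4.5 / 6 4.6]. Elementwise product with the kernel and sum: -2.2·0.5 + 4.5·1 + 6·1 + 4.6·-0.5.

7.1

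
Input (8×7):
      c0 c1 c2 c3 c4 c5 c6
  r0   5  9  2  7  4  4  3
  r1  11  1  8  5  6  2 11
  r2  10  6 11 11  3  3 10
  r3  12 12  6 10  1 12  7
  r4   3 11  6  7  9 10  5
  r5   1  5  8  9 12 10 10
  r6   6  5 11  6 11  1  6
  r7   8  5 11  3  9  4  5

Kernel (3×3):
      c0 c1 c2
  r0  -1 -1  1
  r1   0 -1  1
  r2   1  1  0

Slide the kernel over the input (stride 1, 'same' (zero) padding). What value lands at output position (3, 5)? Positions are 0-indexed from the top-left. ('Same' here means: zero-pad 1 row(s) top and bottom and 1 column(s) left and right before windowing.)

18

The receptive field on the zero-padded input at this output position is [3 3 10 / 1 12 7 / 9 10 5]. Elementwise product with the kernel and sum: 3·-1 + 3·-1 + 10·1 + 12·-1 + 7·1 + 9·1 + 10·1.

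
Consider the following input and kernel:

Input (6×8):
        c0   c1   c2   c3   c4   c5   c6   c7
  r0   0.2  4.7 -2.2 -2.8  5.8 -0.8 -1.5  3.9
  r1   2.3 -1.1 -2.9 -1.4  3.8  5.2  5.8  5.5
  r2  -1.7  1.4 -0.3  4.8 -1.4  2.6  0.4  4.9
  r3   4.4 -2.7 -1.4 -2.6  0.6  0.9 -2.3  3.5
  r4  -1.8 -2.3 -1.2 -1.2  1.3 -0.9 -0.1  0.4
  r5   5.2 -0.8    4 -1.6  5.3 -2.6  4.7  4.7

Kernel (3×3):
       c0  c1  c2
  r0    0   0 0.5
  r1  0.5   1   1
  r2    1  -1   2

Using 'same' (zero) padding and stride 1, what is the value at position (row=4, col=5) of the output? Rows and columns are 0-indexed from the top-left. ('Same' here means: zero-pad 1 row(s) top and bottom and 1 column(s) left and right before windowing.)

15.8

The receptive field on the zero-padded input at this output position is [0.6 0.9 -2.3 / 1.3 -0.9 -0.1 / 5.3 -2.6 4.7]. Elementwise product with the kernel and sum: -2.3·0.5 + 1.3·0.5 + -0.9·1 + -0.1·1 + 5.3·1 + -2.6·-1 + 4.7·2.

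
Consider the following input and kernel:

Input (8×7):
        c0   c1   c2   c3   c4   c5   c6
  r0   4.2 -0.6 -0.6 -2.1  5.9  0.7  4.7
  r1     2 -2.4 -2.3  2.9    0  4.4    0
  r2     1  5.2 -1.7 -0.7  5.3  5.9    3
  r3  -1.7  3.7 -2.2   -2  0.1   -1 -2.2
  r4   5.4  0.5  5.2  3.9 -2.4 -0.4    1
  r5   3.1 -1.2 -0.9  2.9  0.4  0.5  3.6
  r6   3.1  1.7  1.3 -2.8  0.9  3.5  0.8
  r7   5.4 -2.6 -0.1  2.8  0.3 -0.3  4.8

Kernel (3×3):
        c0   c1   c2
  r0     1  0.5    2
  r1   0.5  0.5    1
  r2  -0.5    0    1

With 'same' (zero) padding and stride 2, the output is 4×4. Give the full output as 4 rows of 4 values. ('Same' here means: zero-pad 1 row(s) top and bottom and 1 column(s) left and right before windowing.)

-0.9 1.4 5.55 0.5
5.6 -0.55 19.9 9.35
8.55 8.85 -4.55 -2.05
-0.2 6.95 4.95 4.6

Output[0,0]: The receptive field on the zero-padded input at this output position is [0 0 0 / 0 4.2 -0.6 / 0 2 -2.4]. Elementwise product with the kernel and sum: 0·1 + 0·0.5 + 0·2 + 0·0.5 + 4.2·0.5 + -0.6·1 + 0·-0.5 + -2.4·1.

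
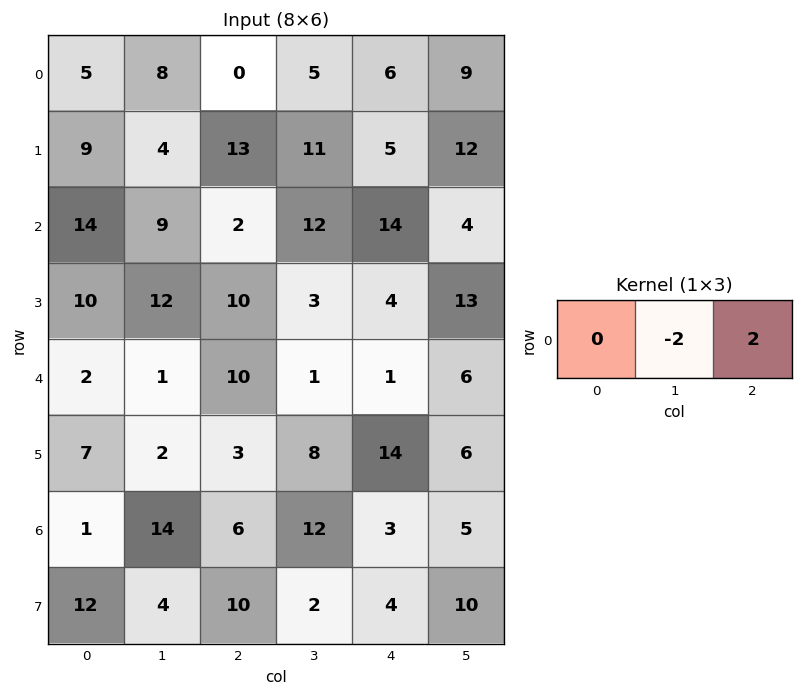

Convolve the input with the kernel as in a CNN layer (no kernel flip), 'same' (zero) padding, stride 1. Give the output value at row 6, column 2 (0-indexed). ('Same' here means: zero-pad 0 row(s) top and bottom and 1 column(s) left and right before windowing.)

12

The receptive field on the zero-padded input at this output position is [14 6 12]. Elementwise product with the kernel and sum: 6·-2 + 12·2.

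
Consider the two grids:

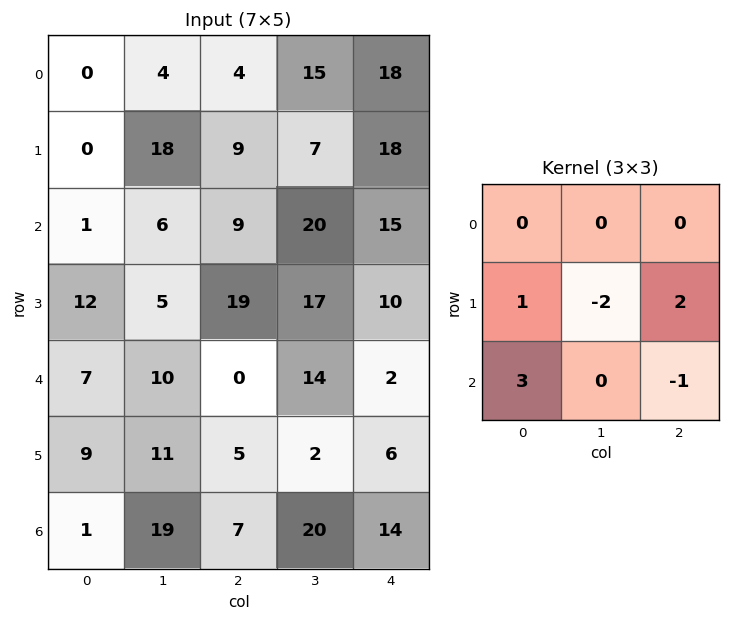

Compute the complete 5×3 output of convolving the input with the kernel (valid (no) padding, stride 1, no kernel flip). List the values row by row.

Output[0,0]: The receptive field on the input at this output position is [0 4 4 / 0 18 9 / 1 6 9]. Elementwise product with the kernel and sum: 0·1 + 18·-2 + 9·2 + 1·3 + 9·-1.

-24 12 43
24 26 46
61 17 3
9 69 -15
-7 42 20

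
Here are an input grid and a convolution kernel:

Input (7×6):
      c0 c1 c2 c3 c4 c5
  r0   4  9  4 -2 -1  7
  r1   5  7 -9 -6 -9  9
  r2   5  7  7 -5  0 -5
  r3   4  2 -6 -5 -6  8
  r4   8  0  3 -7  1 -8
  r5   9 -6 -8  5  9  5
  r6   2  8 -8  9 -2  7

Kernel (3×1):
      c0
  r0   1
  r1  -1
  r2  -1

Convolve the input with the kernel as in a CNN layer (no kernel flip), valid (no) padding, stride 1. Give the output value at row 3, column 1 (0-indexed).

The receptive field on the input at this output position is [2 / 0 / -6]. Elementwise product with the kernel and sum: 2·1 + 0·-1 + -6·-1.

8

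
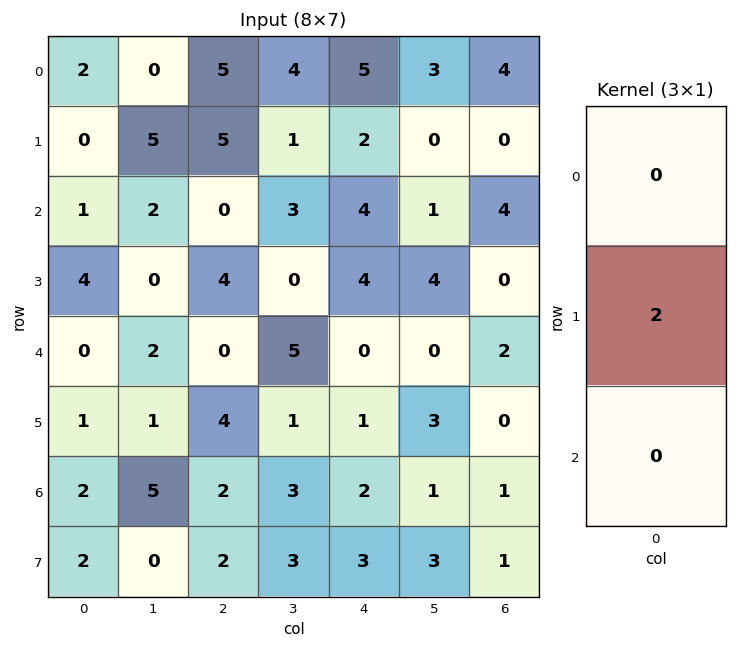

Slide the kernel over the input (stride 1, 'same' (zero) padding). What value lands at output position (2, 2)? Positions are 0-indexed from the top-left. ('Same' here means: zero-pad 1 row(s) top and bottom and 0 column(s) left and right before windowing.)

The receptive field on the zero-padded input at this output position is [5 / 0 / 4]. Elementwise product with the kernel and sum: 0·2.

0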